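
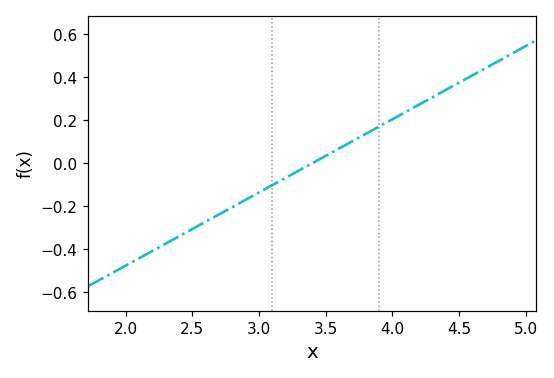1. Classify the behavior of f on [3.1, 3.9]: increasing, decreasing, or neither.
increasing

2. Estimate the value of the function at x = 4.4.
0.34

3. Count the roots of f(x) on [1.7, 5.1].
1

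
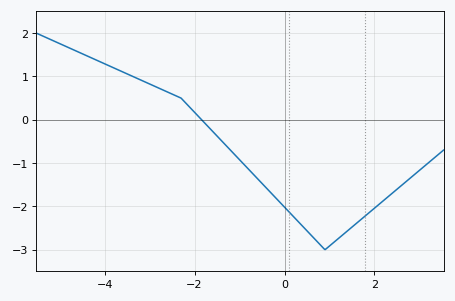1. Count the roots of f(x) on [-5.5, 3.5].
1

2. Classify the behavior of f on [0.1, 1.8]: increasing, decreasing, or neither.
neither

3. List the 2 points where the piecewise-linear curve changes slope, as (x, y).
(-2.3, 0.5); (0.9, -3)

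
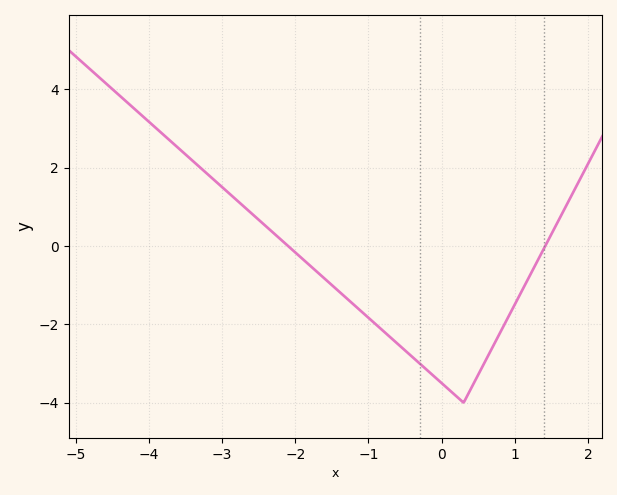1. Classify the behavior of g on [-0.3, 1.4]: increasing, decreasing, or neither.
neither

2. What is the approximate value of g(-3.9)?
3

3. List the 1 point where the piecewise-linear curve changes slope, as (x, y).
(0.3, -4)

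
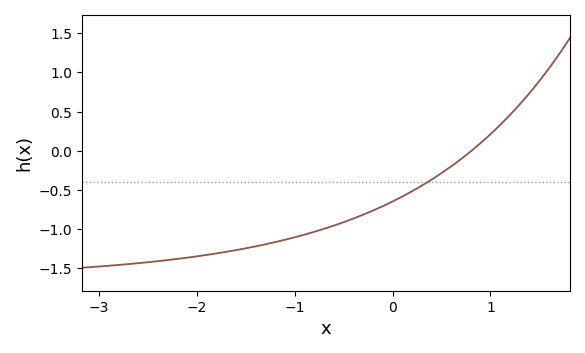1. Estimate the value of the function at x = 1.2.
0.45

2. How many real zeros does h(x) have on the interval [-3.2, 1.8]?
1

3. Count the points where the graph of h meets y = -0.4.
1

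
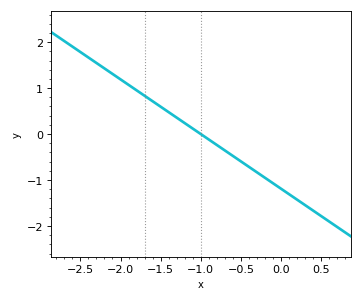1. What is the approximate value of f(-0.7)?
-0.357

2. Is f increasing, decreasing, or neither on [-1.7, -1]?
decreasing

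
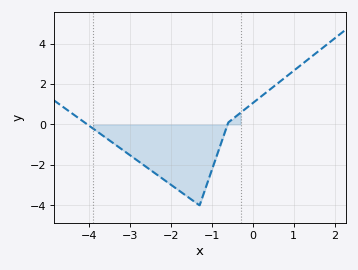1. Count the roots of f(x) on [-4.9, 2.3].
2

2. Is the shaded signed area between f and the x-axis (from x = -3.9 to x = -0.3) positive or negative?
negative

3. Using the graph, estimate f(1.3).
3.14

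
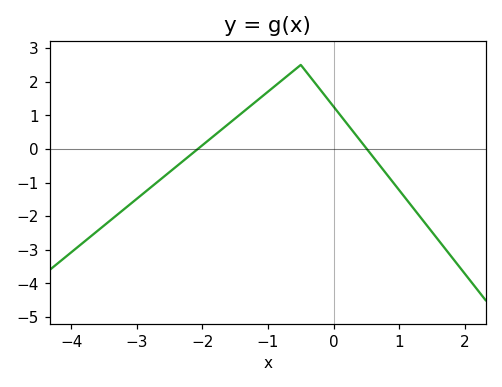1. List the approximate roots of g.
-2.07, 0.506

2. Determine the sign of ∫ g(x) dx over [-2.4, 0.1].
positive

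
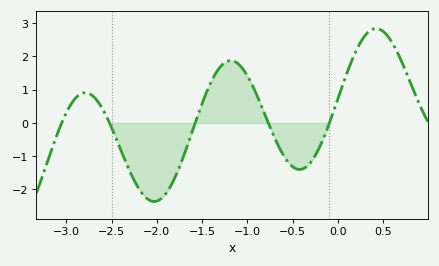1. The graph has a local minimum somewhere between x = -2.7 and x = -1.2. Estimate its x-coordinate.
-2.03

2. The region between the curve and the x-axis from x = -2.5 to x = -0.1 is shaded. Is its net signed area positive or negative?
negative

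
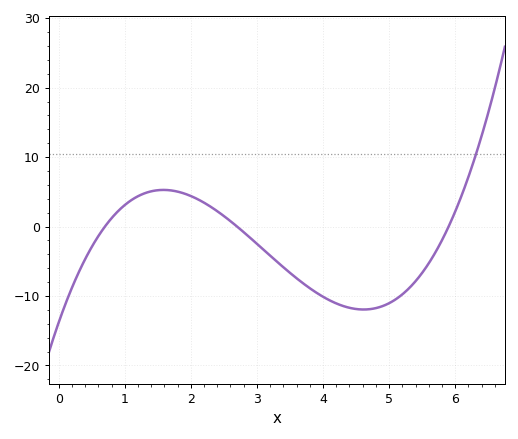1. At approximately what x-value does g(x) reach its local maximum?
1.6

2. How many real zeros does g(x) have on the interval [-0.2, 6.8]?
3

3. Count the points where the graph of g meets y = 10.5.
1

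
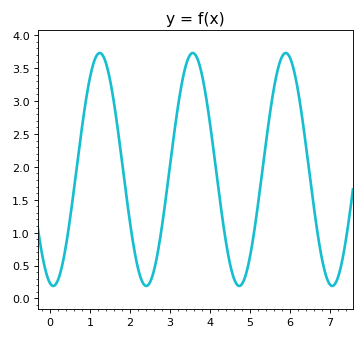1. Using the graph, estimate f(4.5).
0.55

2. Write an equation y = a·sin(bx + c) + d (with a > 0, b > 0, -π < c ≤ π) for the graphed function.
y = 1.77sin(2.7x - 1.8) + 1.96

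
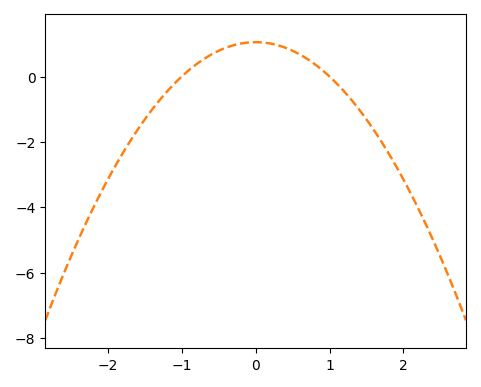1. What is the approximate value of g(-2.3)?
-4.6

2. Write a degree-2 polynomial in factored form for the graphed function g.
y = -1.05(x + 1)(x - 1)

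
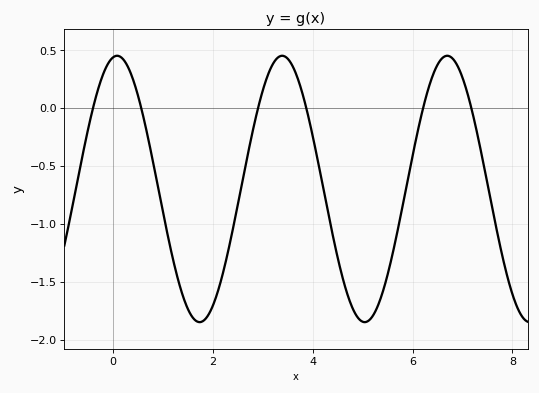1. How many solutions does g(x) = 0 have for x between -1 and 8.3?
6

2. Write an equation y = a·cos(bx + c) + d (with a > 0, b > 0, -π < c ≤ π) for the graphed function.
y = 1.15cos(1.9x - 0.15) - 0.7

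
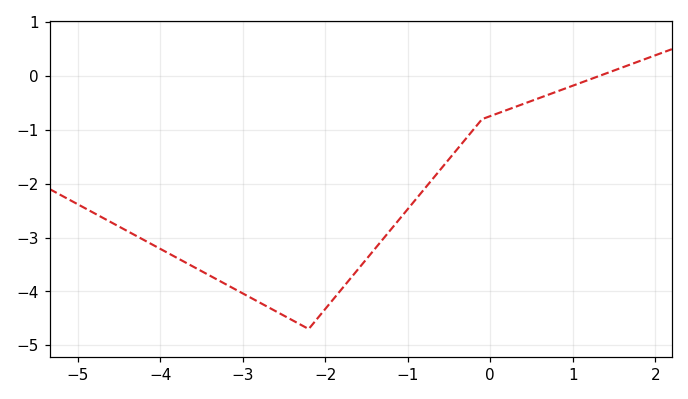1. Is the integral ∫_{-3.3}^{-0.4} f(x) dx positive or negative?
negative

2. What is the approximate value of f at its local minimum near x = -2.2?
-4.7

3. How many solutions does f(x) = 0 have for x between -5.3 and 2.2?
1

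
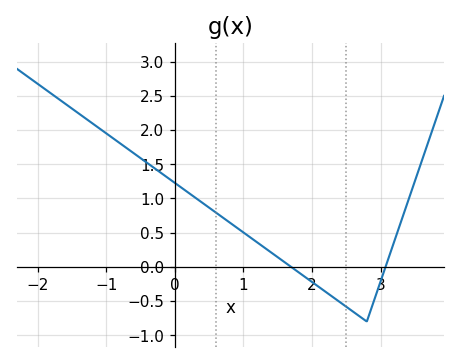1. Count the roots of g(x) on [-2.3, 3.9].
2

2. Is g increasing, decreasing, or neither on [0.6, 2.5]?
decreasing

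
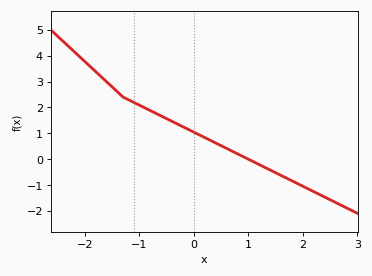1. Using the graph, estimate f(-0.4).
1.5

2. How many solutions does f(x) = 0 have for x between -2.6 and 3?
1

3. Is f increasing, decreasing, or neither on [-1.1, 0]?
decreasing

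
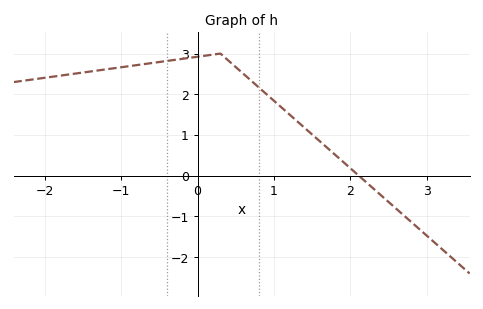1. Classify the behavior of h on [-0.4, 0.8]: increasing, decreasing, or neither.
neither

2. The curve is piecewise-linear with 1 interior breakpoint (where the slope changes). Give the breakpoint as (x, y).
(0.3, 3)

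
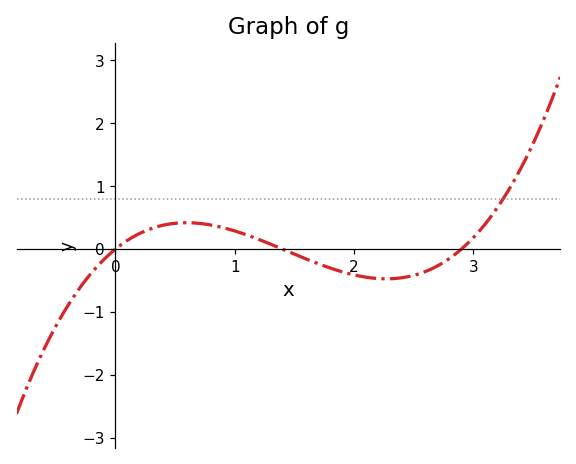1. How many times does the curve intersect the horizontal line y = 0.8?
1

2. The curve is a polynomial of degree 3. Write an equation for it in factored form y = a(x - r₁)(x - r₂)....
y = 0.38(x - 0)(x - 1.4)(x - 2.9)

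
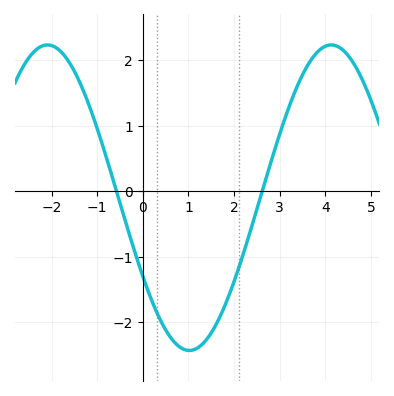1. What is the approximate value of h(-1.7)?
2.1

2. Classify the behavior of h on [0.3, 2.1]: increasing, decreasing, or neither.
neither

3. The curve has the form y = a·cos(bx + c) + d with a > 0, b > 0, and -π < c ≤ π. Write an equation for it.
y = 2.33cos(1x + 2.1) - 0.1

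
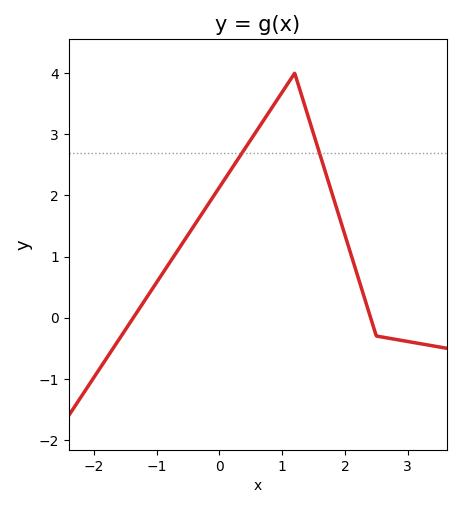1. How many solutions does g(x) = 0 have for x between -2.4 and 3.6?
2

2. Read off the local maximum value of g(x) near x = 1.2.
4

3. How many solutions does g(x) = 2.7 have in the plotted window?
2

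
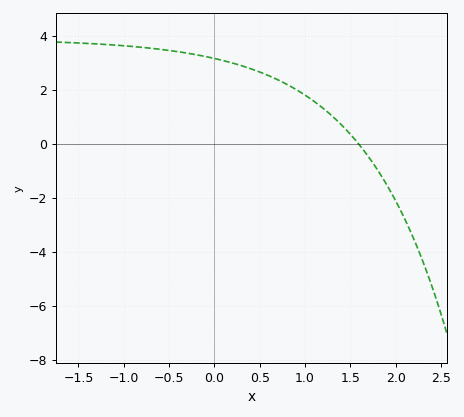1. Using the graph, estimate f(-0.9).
3.6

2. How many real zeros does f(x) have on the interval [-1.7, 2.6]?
1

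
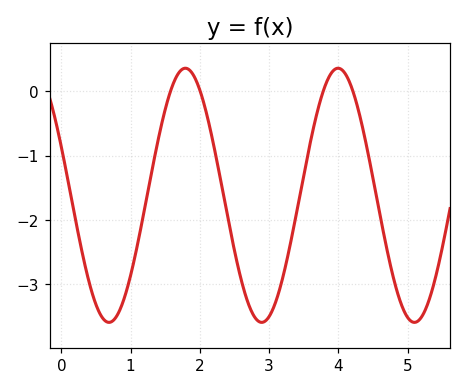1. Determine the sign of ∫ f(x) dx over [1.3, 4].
negative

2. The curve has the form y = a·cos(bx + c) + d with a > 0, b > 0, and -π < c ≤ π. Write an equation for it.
y = 1.98cos(2.9x + 1.2) - 1.62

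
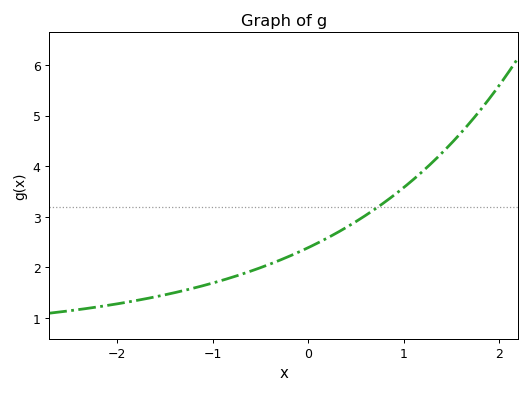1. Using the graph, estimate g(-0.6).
1.93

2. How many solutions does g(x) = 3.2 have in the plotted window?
1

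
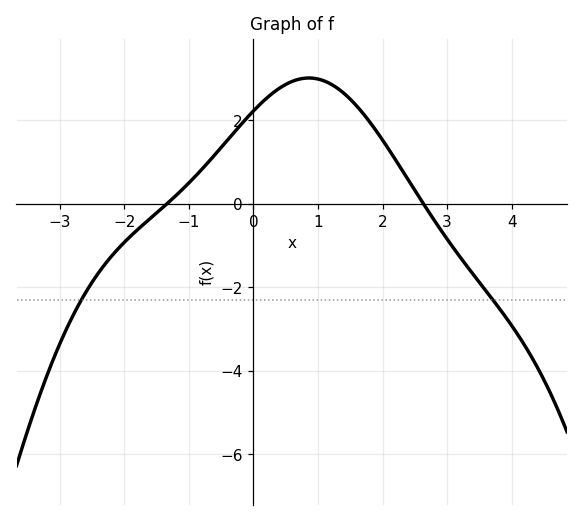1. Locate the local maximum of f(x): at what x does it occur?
0.8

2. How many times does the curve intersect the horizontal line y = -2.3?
2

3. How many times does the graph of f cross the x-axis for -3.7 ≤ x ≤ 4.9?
2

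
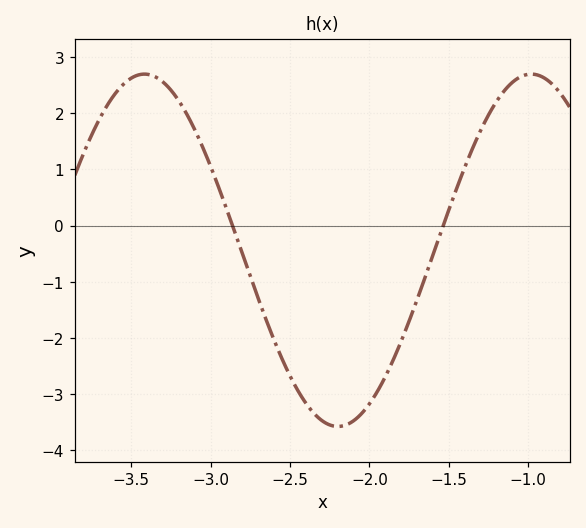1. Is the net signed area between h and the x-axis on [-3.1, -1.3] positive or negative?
negative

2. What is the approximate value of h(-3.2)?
2.2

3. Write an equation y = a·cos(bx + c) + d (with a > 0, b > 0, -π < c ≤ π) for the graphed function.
y = 3.14cos(2.6x + 2.5) - 0.44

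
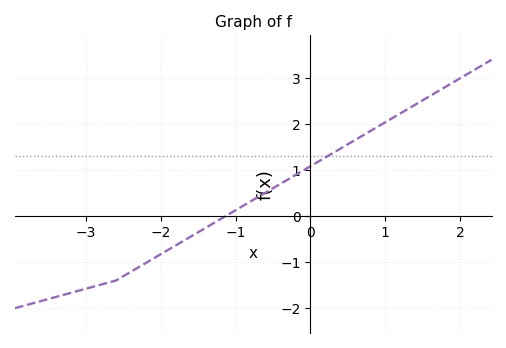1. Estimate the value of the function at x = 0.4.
1.47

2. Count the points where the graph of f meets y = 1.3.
1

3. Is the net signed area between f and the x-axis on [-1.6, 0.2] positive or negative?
positive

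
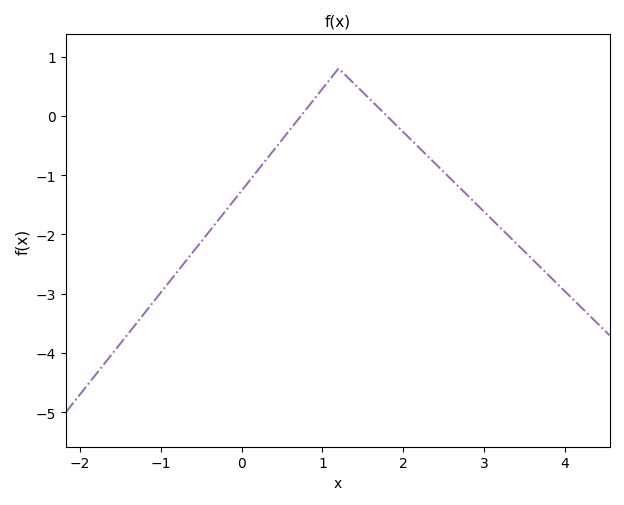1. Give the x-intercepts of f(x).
0.7, 1.8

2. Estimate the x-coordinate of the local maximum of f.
1.2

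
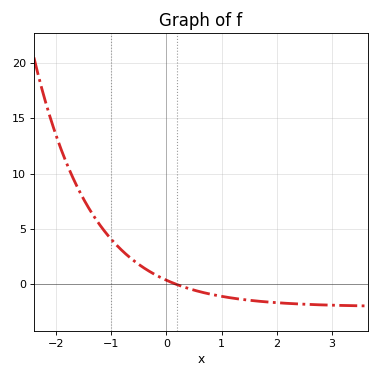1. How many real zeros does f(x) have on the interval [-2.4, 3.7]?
1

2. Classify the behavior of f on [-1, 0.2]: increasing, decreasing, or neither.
decreasing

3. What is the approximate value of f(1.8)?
-1.63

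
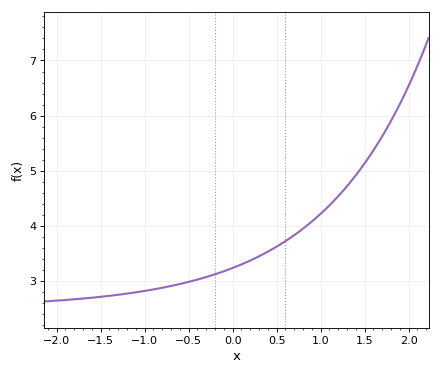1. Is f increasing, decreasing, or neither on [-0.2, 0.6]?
increasing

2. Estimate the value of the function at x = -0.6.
2.9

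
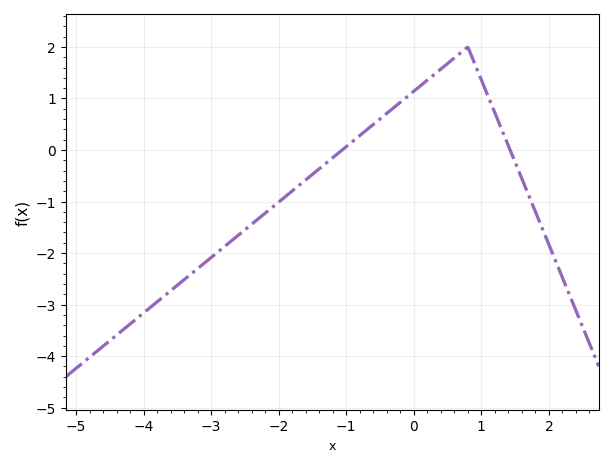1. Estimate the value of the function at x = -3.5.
-2.6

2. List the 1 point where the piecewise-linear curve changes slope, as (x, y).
(0.8, 2)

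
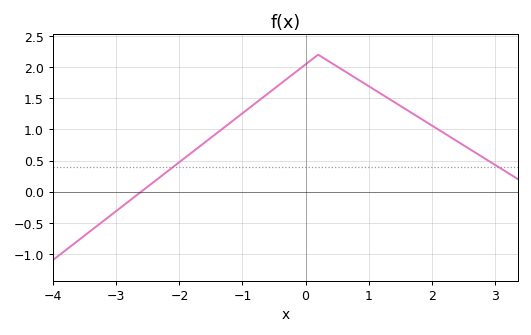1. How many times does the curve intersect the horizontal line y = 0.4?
2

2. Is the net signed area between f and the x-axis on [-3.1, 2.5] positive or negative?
positive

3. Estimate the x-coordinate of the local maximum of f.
0.202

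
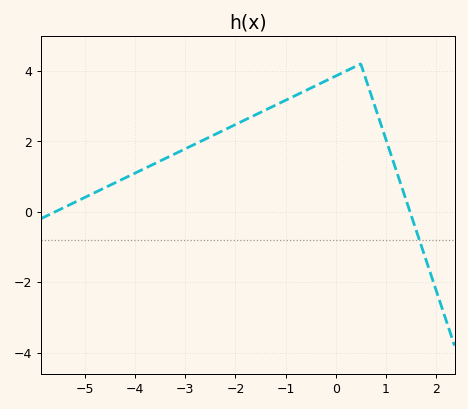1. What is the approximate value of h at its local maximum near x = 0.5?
4.2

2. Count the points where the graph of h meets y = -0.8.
1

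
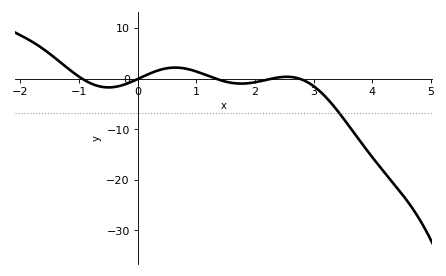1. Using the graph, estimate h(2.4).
0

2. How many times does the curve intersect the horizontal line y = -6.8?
1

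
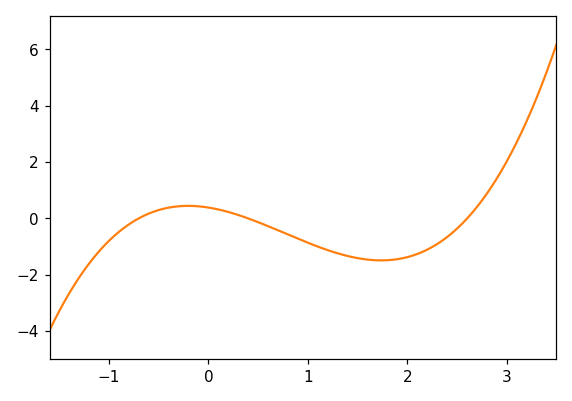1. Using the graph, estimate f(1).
-0.865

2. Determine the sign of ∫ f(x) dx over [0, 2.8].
negative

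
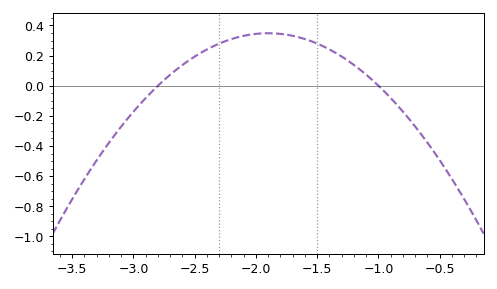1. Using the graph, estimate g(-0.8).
-0.172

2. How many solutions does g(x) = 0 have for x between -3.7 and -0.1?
2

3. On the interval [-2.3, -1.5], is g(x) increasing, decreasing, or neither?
neither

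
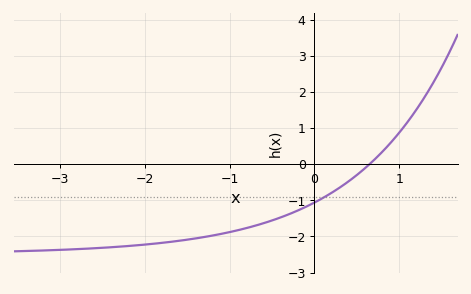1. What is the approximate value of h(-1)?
-1.88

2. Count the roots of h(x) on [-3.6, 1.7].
1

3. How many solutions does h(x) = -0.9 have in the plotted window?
1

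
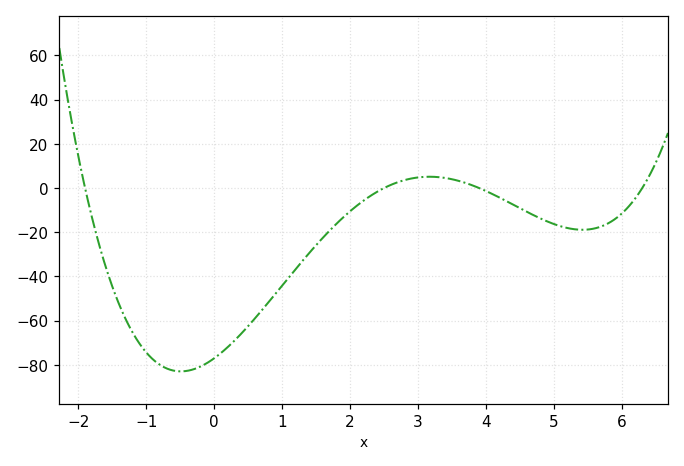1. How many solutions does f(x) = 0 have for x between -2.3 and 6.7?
4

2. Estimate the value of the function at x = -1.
-74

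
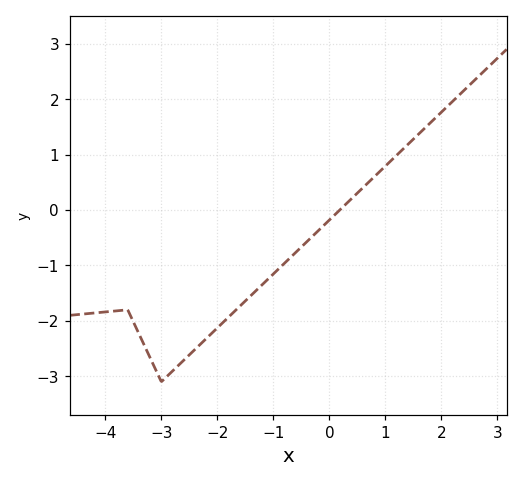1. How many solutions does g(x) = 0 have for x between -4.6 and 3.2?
1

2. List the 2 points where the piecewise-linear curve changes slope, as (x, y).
(-3.6, -1.8); (-3, -3.1)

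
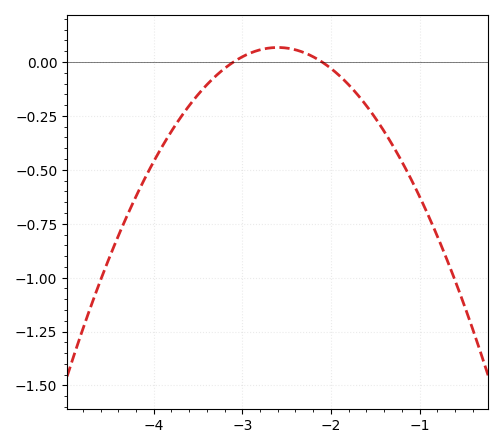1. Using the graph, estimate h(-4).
-0.462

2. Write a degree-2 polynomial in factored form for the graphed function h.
y = -0.27(x + 3.1)(x + 2.1)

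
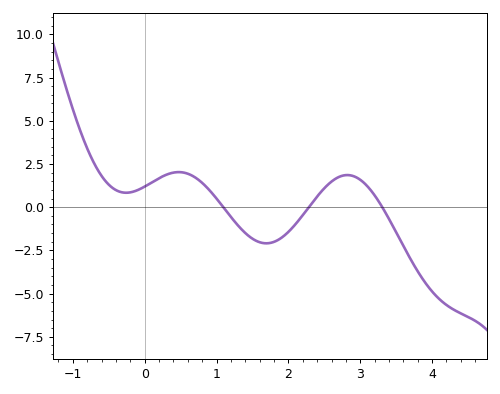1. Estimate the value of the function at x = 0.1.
1.4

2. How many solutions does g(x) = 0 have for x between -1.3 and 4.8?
3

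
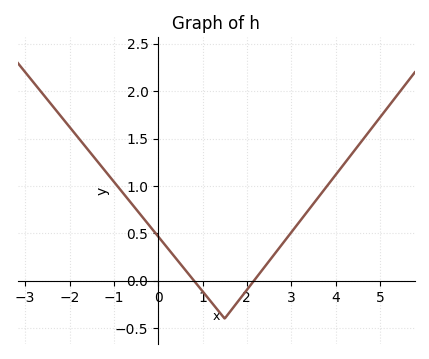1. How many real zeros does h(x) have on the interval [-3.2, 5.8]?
2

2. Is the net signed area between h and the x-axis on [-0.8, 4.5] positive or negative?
positive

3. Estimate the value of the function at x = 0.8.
0.005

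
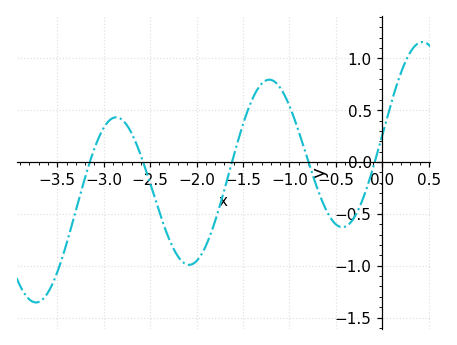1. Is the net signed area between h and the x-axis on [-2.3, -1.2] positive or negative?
negative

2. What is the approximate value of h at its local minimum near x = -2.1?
-0.992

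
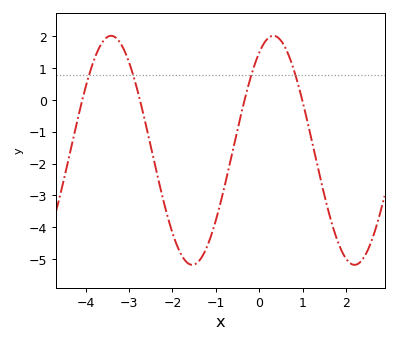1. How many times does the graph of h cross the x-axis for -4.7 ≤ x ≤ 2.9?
4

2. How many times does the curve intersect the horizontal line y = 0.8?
4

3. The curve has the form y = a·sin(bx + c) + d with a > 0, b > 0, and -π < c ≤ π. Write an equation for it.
y = 3.6sin(1.68x + 1.02) - 1.58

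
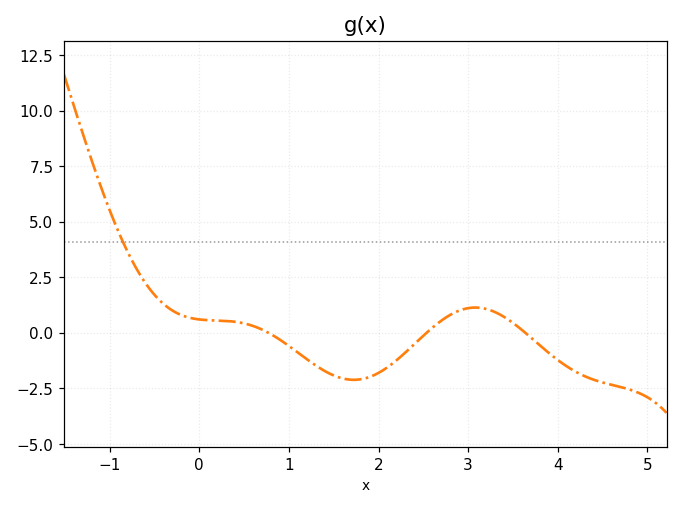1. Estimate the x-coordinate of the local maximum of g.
3.08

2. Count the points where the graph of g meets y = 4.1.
1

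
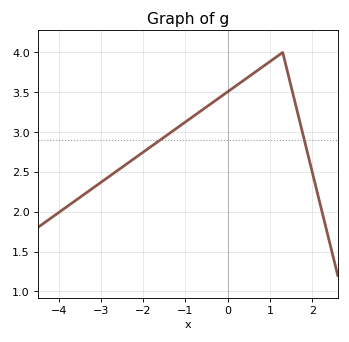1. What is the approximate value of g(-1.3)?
3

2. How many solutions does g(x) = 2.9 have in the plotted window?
2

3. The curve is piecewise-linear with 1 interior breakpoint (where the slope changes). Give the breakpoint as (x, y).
(1.3, 4)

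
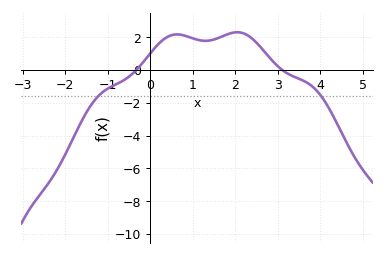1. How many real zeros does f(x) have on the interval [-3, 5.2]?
2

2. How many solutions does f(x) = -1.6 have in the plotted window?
2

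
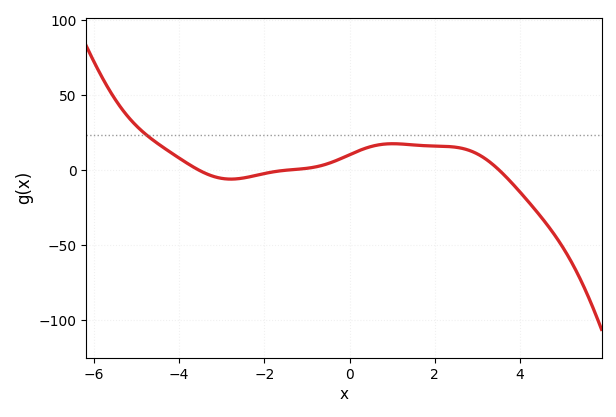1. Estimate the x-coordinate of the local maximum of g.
1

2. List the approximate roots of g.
-3.6, -1.6, 3.6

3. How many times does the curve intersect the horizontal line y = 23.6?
1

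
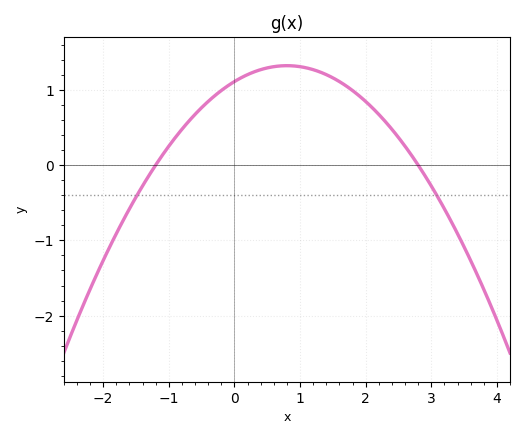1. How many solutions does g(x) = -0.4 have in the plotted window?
2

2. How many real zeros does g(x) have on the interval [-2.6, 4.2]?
2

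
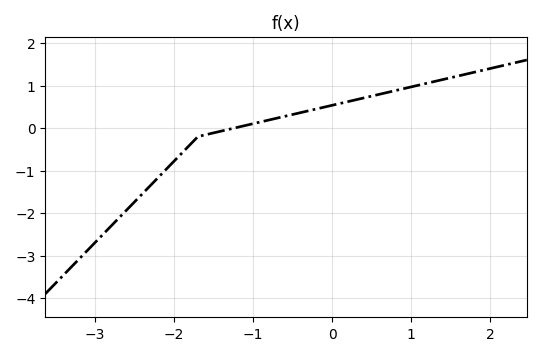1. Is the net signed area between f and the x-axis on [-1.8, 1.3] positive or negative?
positive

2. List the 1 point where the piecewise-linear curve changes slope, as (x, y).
(-1.7, -0.2)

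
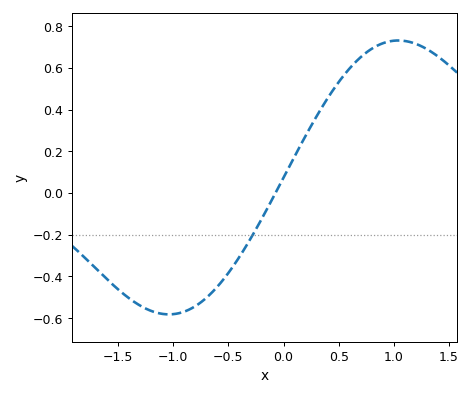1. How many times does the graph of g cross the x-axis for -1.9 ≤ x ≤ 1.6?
1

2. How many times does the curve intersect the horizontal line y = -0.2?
1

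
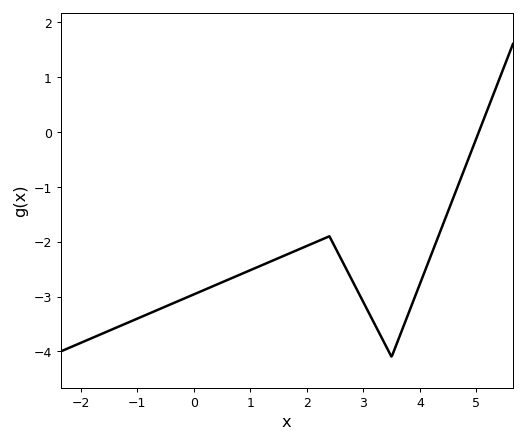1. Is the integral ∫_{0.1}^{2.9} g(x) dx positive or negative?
negative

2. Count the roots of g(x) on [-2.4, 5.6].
1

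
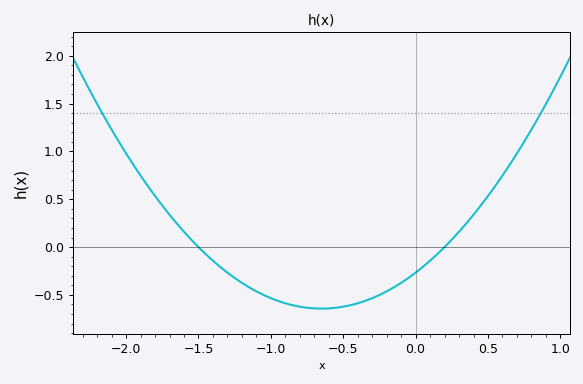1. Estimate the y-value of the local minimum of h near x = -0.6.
-0.65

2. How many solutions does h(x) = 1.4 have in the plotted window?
2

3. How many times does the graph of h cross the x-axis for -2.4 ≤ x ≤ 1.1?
2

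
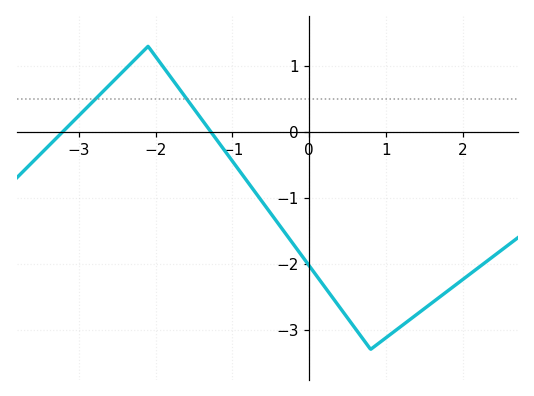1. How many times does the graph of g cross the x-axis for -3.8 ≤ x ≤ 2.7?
2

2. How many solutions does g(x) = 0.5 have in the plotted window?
2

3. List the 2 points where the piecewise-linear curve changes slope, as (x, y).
(-2.1, 1.3); (0.8, -3.3)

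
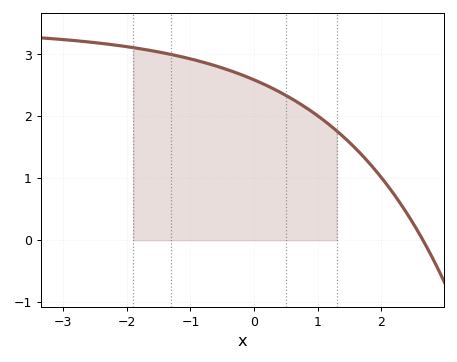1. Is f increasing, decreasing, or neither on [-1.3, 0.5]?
decreasing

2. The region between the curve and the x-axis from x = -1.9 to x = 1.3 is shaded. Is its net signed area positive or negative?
positive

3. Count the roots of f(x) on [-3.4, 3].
1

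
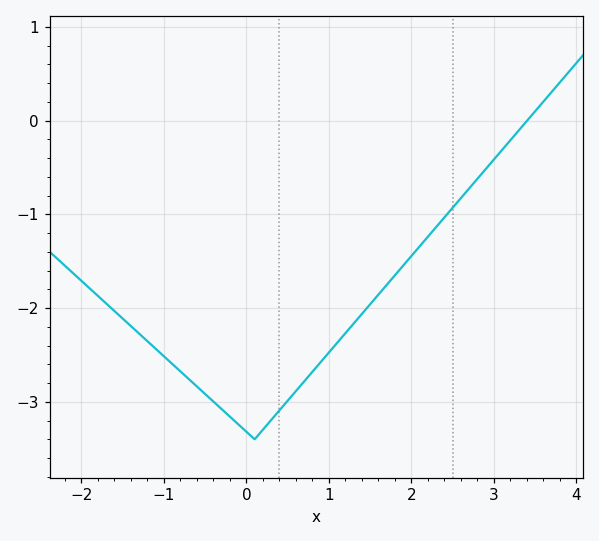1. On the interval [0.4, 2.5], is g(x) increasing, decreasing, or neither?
increasing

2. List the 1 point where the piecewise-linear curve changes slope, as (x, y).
(0.1, -3.4)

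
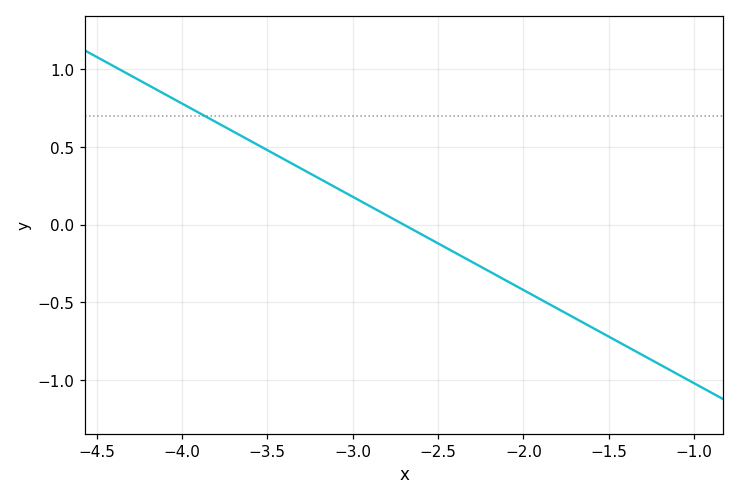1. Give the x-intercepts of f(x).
-2.7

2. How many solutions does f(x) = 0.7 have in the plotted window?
1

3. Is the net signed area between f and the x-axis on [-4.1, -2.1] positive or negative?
positive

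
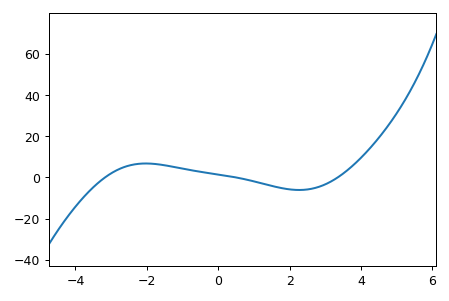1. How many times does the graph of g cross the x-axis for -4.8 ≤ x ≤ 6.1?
3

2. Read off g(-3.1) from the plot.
0.886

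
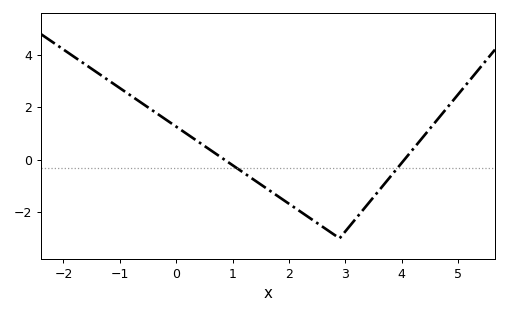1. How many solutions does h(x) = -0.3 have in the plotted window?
2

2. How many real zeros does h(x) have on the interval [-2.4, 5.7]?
2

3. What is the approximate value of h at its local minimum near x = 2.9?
-3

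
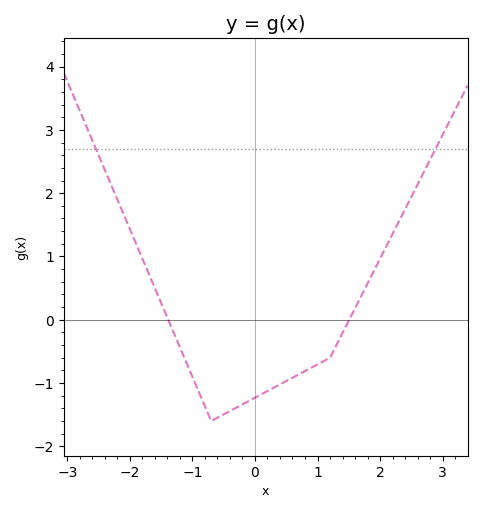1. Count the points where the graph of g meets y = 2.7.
2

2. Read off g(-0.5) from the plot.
-1.49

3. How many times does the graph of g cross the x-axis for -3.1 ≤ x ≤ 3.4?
2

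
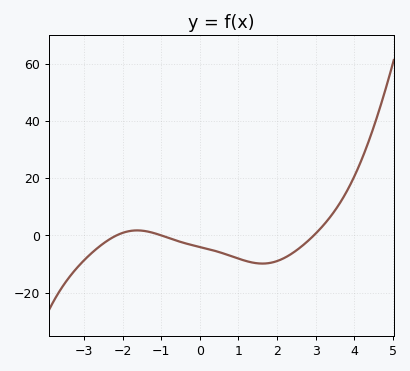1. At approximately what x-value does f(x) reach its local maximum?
-1.6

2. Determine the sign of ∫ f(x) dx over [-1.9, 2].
negative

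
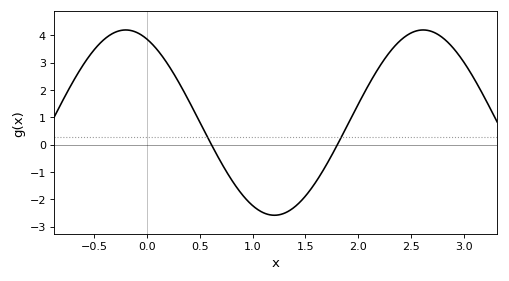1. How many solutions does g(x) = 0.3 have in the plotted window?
2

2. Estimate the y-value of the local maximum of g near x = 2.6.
4.2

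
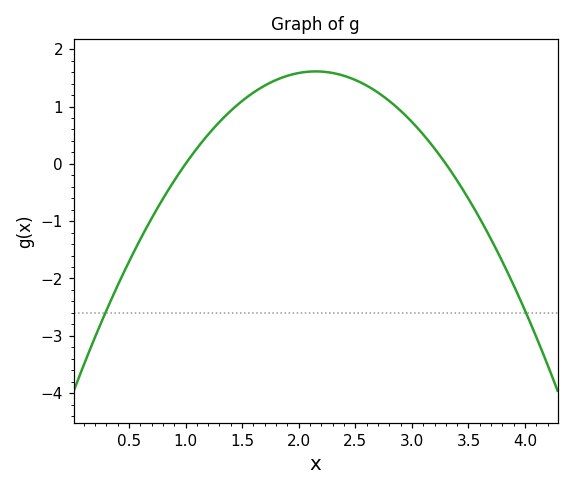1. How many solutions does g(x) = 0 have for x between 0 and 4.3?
2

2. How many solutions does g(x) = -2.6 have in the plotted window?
2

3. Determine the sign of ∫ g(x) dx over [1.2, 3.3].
positive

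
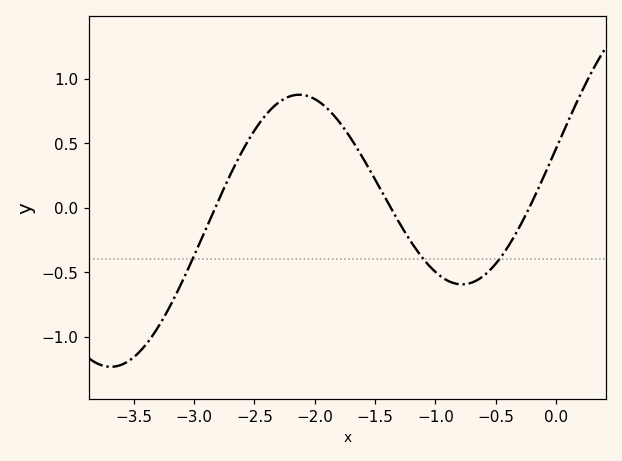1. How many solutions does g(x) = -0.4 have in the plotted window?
3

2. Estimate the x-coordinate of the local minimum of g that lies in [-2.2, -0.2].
-0.8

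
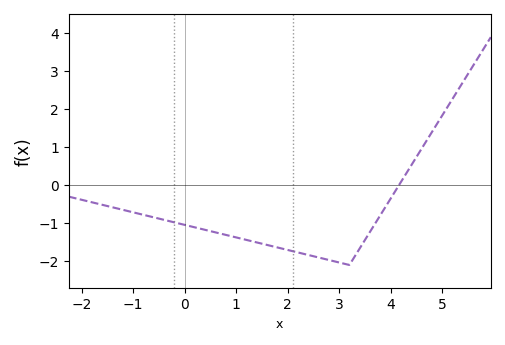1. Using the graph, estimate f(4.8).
1.39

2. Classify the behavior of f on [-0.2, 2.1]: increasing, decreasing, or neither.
decreasing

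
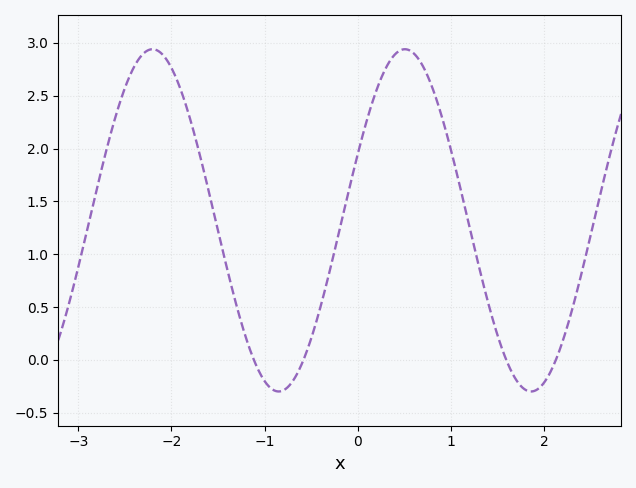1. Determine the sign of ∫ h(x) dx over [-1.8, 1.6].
positive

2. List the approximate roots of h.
-1.12, -0.583, 1.59, 2.13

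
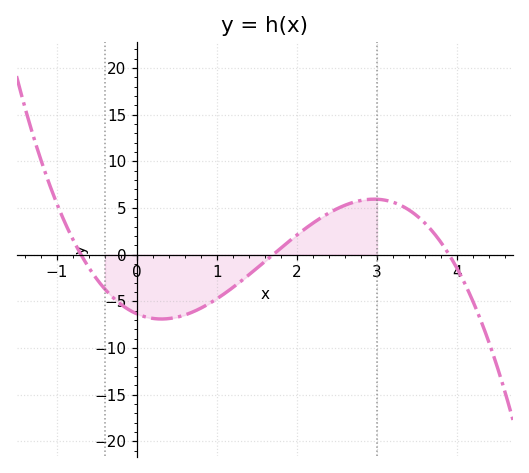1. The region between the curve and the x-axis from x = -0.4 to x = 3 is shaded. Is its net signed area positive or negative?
negative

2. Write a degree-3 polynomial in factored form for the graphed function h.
y = -1.37(x + 0.7)(x - 1.7)(x - 3.9)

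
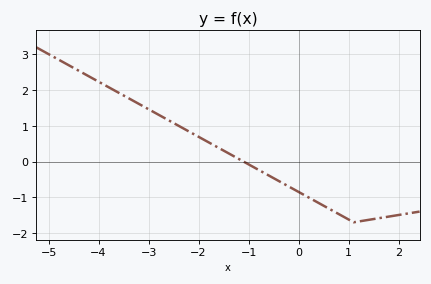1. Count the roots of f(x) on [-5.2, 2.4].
1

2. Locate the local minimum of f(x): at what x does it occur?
1.2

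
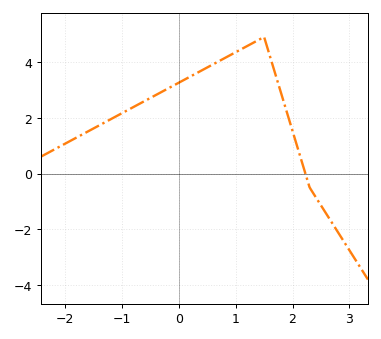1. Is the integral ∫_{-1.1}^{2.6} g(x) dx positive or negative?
positive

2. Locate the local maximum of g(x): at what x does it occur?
1.5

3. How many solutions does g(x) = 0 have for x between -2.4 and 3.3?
1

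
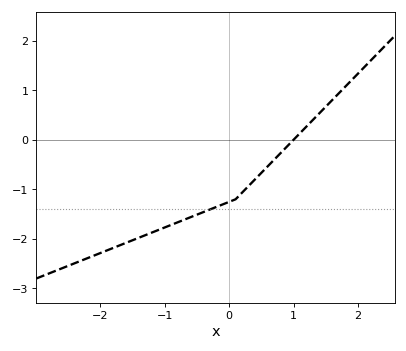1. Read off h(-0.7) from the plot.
-1.61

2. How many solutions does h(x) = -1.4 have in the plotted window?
1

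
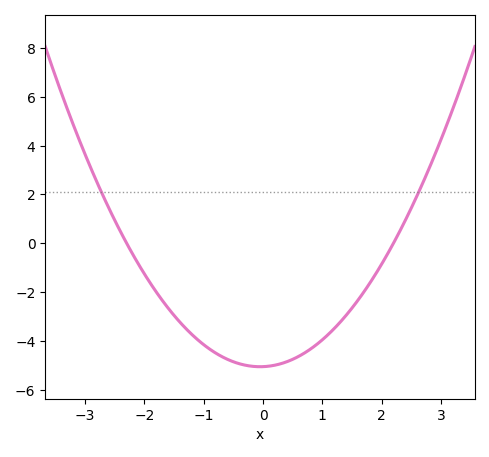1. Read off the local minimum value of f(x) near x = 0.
-5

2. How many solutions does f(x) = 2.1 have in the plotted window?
2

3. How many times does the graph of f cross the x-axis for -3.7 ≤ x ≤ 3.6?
2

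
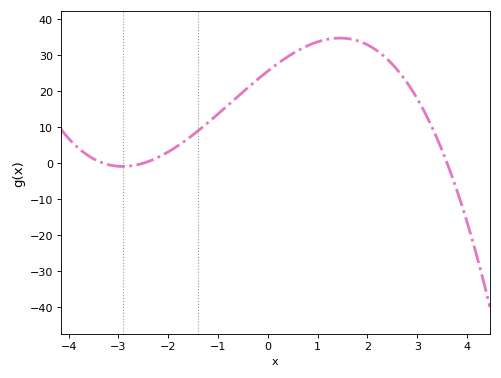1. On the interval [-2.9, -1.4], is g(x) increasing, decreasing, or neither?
increasing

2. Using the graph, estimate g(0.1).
27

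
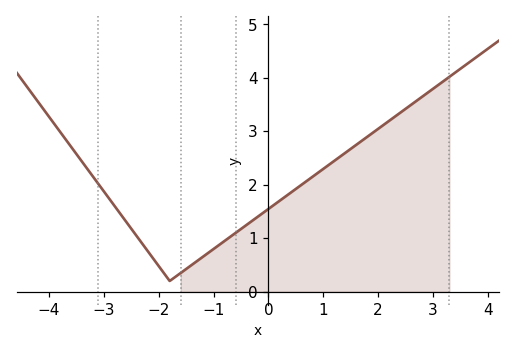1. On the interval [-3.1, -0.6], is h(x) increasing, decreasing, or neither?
neither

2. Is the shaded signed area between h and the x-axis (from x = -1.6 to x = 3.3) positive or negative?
positive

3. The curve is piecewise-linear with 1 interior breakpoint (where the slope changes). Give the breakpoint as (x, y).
(-1.8, 0.2)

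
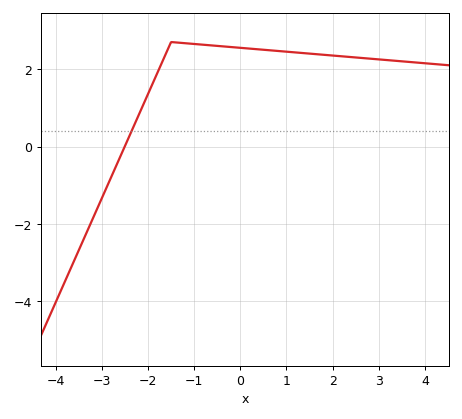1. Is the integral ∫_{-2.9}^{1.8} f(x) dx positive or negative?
positive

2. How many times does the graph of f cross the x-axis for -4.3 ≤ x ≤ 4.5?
1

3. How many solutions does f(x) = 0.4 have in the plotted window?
1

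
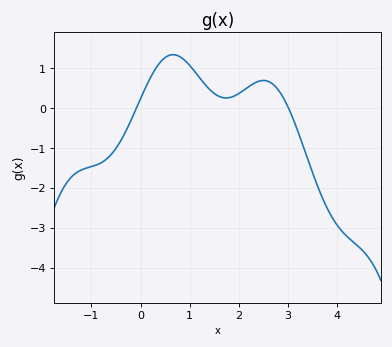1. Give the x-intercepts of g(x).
-0.085, 3.01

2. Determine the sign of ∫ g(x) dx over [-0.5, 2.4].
positive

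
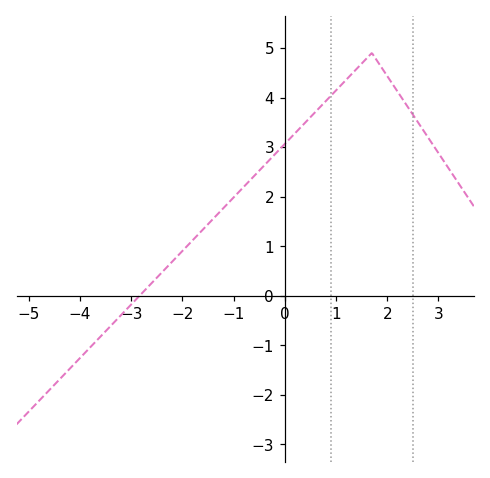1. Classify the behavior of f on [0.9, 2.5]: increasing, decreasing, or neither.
neither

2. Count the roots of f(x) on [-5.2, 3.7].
1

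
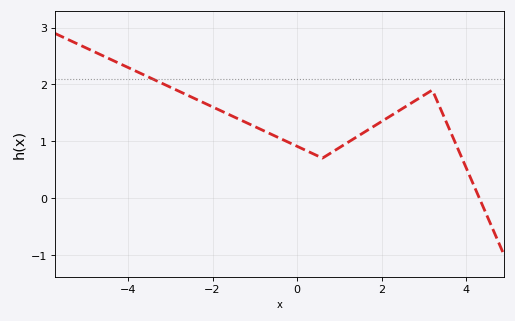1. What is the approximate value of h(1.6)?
1.16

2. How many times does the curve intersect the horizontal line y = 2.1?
1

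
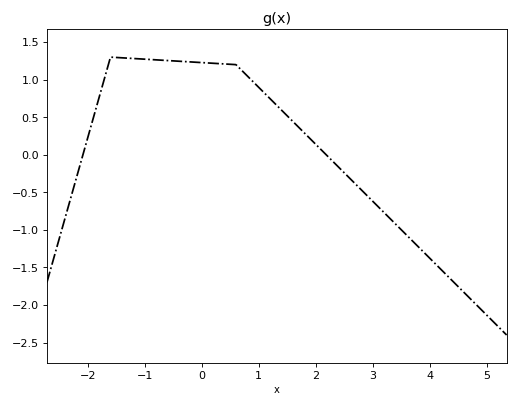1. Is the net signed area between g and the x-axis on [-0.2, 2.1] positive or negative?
positive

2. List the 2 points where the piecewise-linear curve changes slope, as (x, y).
(-1.6, 1.3); (0.6, 1.2)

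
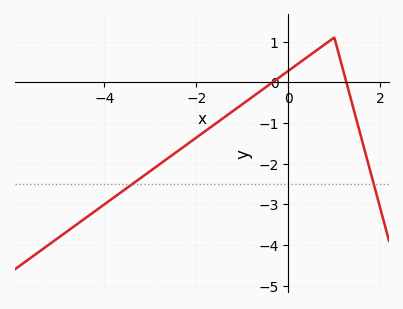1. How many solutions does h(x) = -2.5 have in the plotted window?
2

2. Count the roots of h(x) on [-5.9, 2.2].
2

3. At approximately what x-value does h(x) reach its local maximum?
0.997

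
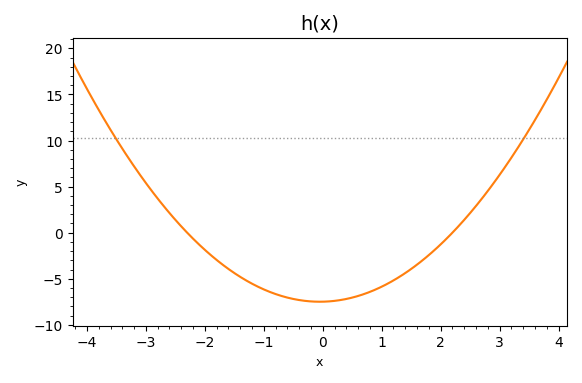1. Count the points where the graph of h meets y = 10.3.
2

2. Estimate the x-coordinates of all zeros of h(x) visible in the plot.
-2.4, 2.2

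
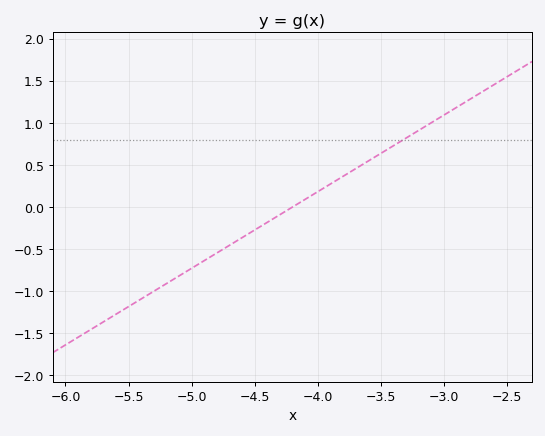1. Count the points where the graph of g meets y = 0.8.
1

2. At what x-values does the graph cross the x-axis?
-4.2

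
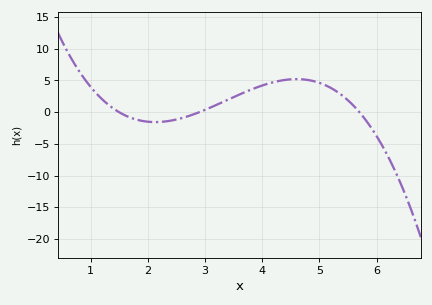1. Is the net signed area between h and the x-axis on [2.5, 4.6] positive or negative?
positive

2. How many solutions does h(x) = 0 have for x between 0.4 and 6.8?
3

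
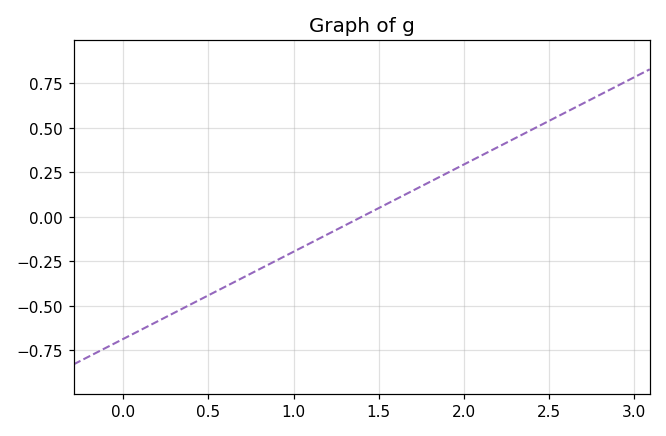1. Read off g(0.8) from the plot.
-0.294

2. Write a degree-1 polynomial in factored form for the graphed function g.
y = 0.49(x - 1.4)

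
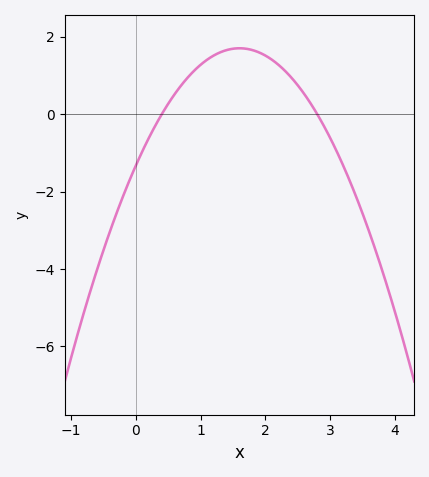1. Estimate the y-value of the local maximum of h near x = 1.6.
1.6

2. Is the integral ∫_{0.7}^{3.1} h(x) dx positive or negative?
positive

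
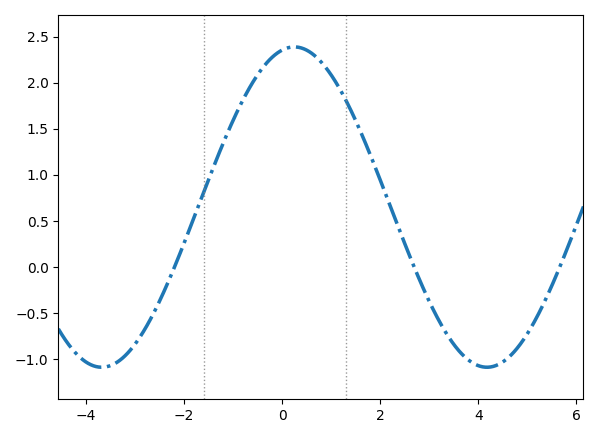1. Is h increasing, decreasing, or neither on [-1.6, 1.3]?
neither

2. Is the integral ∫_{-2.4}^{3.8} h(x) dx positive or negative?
positive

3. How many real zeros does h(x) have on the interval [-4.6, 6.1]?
3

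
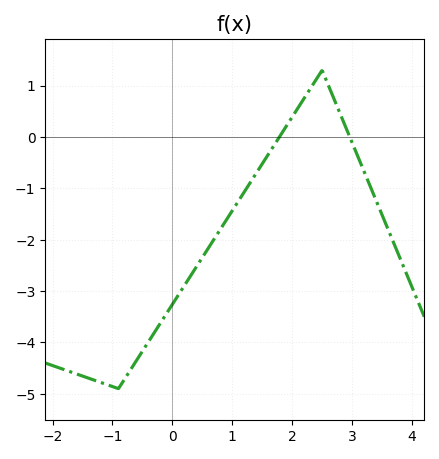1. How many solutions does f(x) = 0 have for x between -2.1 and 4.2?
2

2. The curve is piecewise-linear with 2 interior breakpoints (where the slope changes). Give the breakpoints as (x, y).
(-0.9, -4.9); (2.5, 1.3)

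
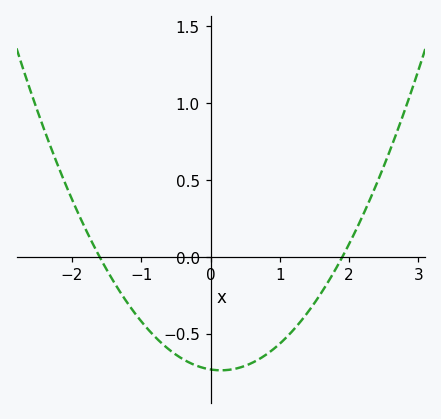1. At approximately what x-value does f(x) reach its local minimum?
0.15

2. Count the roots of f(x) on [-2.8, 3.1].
2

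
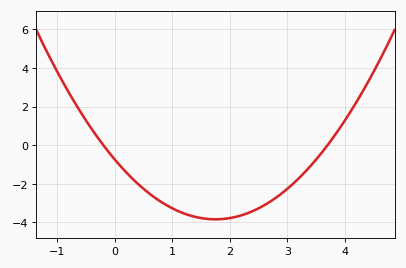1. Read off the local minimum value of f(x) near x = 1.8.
-3.84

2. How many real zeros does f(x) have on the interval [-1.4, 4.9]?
2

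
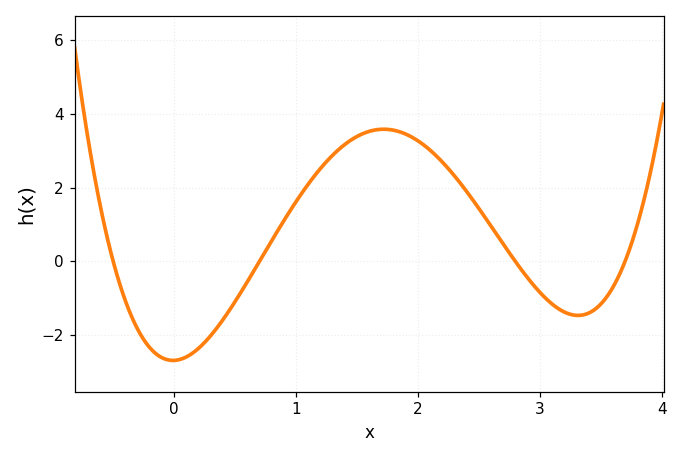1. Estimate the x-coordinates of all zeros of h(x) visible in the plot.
-0.5, 0.7, 2.8, 3.7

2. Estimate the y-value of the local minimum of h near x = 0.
-2.6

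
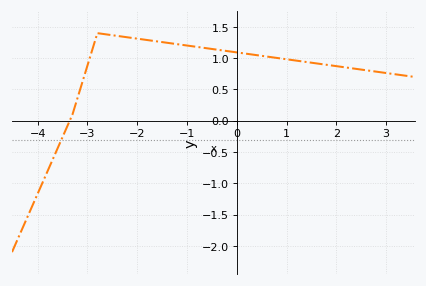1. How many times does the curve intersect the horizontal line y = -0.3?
1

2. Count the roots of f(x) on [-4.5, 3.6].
1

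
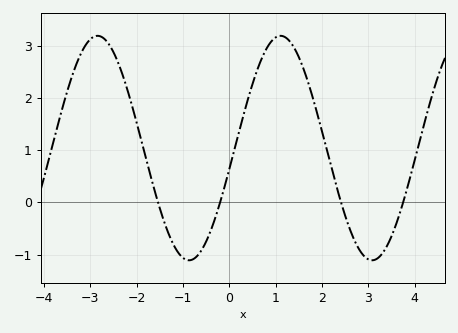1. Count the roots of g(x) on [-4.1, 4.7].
4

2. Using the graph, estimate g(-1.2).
-0.819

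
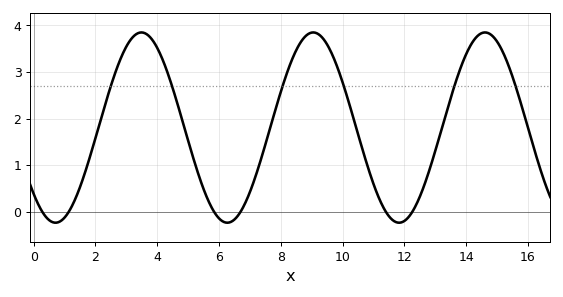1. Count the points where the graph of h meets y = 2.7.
6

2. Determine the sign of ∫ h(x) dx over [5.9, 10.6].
positive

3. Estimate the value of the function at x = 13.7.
2.87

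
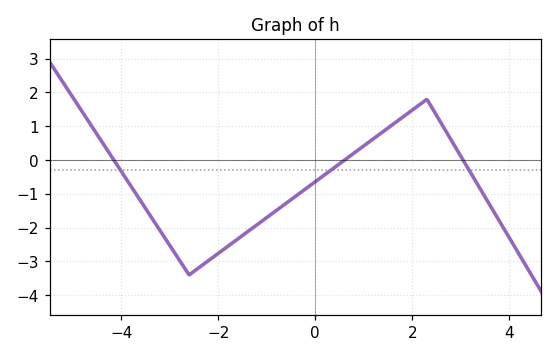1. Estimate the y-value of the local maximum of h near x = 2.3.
1.8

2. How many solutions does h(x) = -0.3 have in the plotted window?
3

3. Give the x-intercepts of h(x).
-4.2, 0.6, 3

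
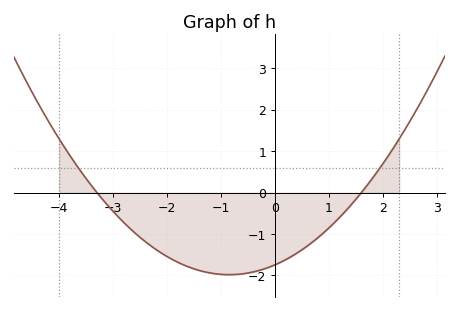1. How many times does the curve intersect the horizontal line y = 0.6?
2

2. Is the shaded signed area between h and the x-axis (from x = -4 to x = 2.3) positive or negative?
negative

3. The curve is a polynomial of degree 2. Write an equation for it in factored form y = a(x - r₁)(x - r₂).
y = 0.33(x + 3.3)(x - 1.6)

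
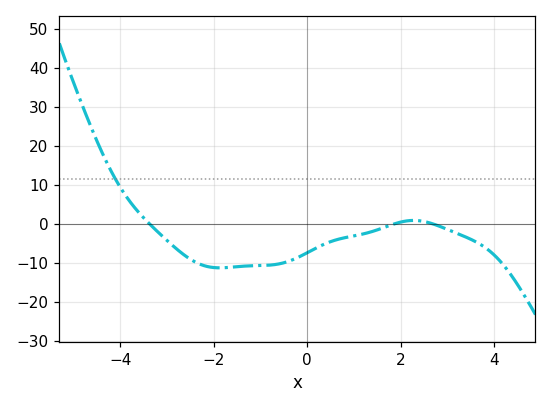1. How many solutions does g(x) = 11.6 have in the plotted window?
1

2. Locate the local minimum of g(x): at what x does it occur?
-1.87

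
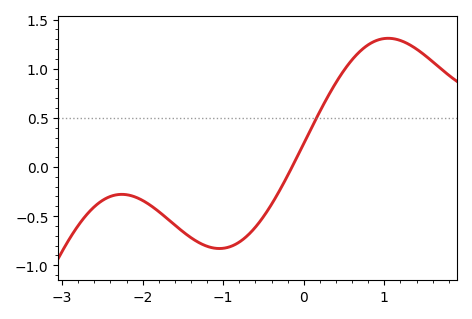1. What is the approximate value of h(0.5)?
1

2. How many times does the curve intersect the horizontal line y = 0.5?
1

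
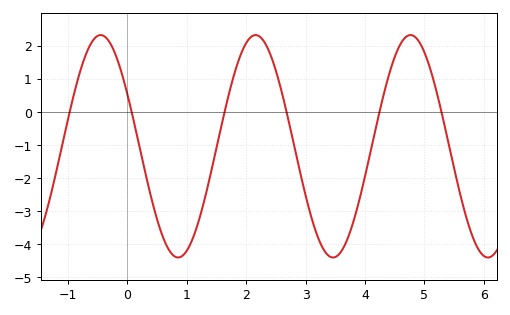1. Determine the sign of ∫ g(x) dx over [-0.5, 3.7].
negative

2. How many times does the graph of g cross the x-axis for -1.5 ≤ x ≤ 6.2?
6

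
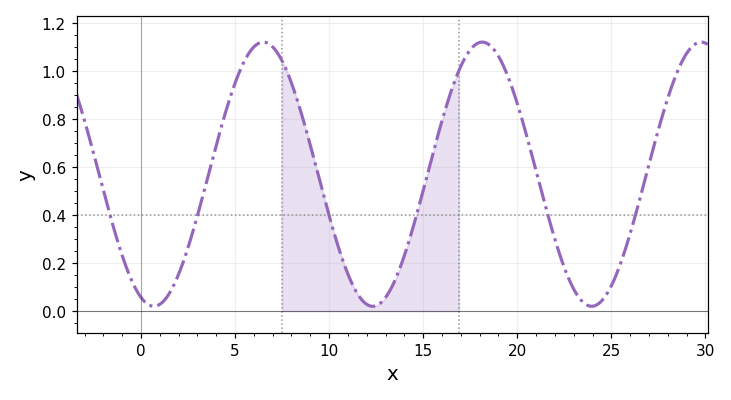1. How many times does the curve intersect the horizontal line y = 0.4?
6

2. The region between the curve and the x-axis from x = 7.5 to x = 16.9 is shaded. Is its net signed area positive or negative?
positive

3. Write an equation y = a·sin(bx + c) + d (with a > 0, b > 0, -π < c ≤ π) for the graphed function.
y = 0.55sin(0.54x - 1.94) + 0.57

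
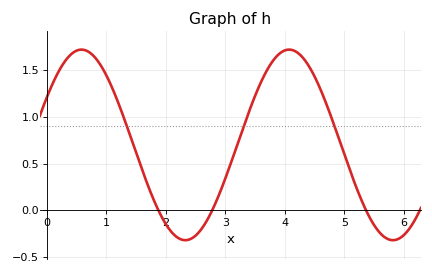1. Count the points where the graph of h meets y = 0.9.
3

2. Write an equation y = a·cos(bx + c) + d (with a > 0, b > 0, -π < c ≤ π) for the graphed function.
y = 1.02cos(1.8x - 1.05) + 0.7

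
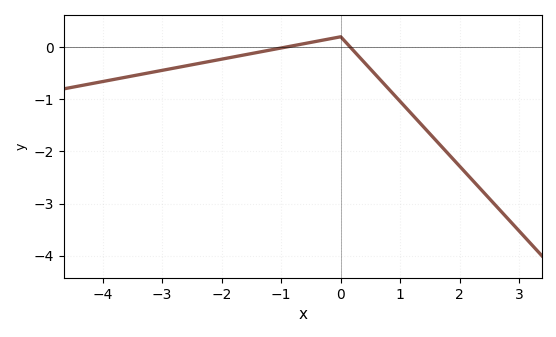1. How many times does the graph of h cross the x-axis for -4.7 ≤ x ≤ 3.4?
2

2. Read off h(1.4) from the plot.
-1.54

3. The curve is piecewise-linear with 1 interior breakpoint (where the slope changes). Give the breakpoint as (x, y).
(0, 0.2)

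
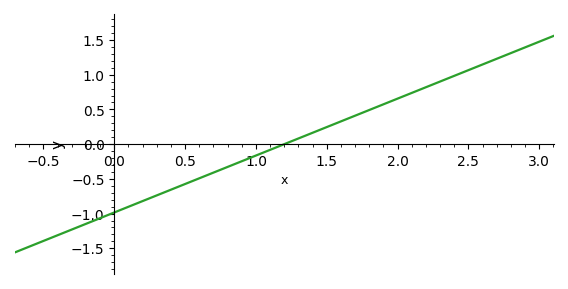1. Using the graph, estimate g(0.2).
-0.8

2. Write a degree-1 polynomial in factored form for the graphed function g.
y = 0.82(x - 1.2)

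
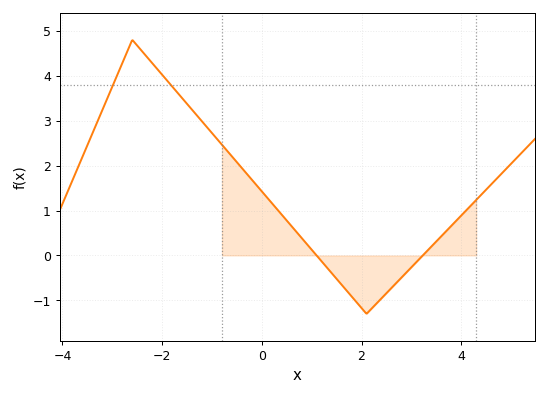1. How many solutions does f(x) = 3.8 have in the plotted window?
2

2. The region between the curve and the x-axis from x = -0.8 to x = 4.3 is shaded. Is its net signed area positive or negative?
positive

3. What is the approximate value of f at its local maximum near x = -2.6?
4.8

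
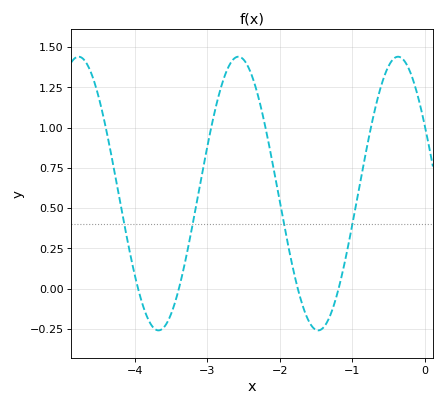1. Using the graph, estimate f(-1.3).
-0.165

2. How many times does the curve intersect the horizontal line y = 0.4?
4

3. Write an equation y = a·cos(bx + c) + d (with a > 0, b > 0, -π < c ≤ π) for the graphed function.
y = 0.85cos(2.85x + 1.04) + 0.59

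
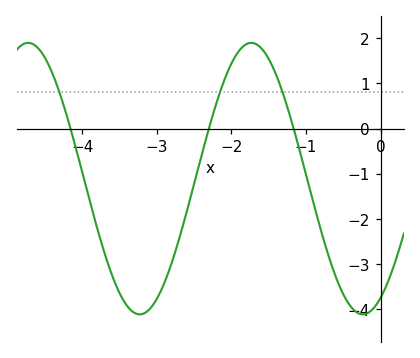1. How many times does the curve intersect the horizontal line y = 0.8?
3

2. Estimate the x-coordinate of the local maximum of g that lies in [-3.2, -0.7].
-1.7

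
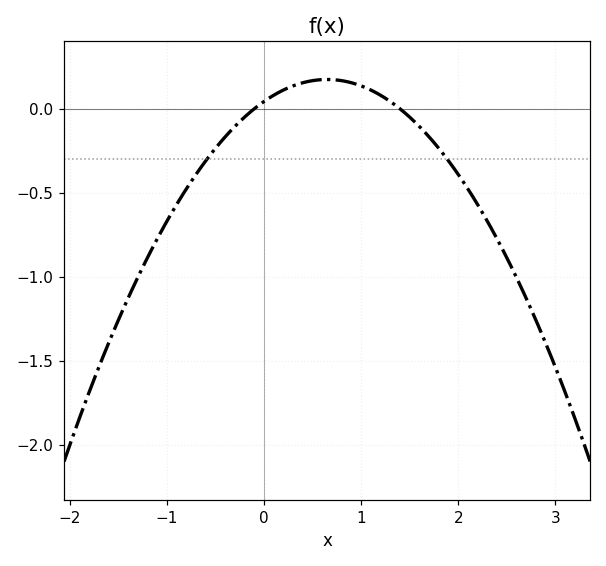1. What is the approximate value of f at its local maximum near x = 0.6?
0.174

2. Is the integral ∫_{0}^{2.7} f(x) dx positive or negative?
negative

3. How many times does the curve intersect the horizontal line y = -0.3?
2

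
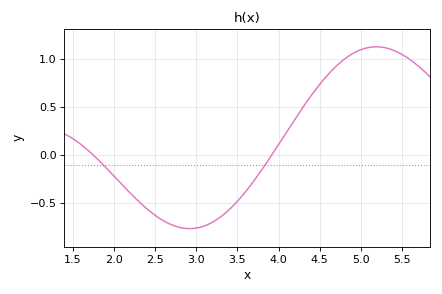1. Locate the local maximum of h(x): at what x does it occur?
5.19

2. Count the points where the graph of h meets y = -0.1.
2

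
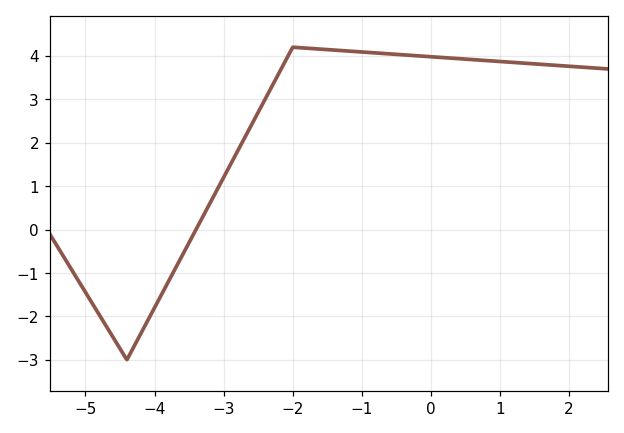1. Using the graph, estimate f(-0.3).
4.01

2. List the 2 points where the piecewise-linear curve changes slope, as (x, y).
(-4.4, -3); (-2, 4.2)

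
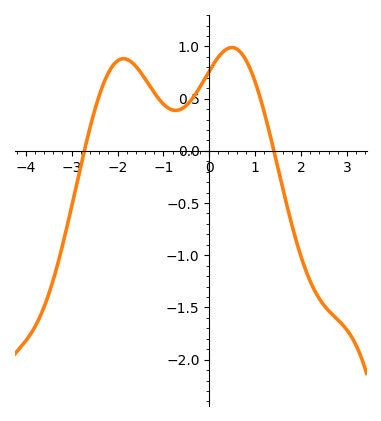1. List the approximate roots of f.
-2.8, 1.4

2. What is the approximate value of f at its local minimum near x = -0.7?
0.4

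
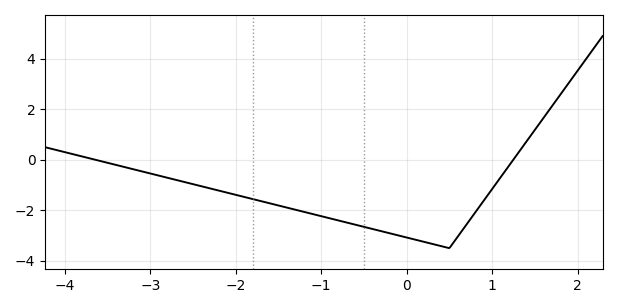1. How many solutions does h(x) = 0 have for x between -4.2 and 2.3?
2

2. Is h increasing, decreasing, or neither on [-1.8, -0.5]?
decreasing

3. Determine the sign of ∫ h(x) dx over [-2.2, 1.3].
negative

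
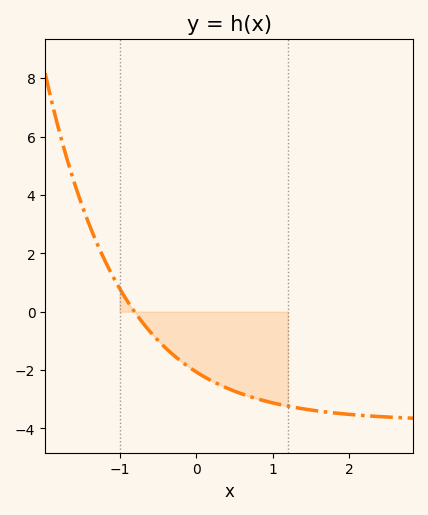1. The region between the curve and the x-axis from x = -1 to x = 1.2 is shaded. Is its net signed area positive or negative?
negative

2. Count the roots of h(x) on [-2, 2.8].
1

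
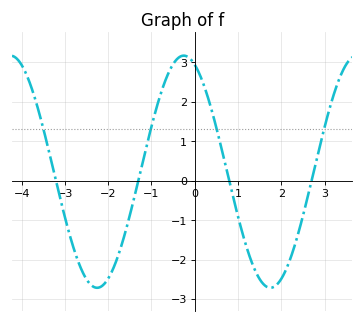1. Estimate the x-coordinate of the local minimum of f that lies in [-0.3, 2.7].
1.75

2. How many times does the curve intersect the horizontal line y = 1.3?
4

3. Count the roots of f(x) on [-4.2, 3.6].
4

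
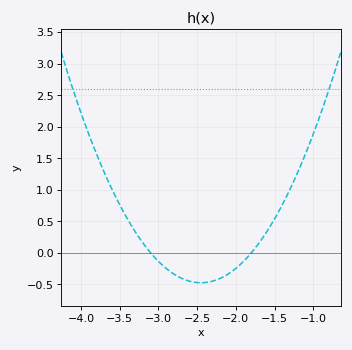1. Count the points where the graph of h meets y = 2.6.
2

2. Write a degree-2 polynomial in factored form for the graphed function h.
y = 1.12(x + 3.1)(x + 1.8)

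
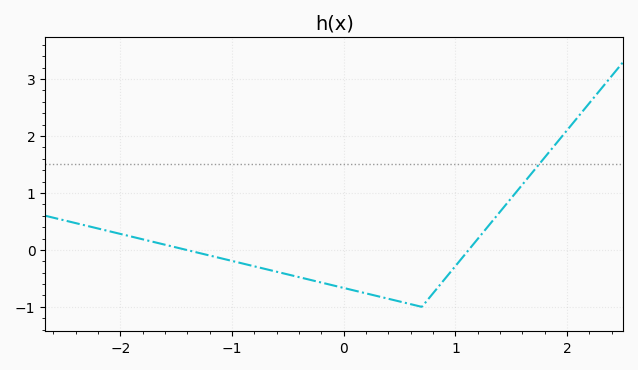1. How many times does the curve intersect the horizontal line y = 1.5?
1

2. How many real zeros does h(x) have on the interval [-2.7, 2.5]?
2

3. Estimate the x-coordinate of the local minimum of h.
0.7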